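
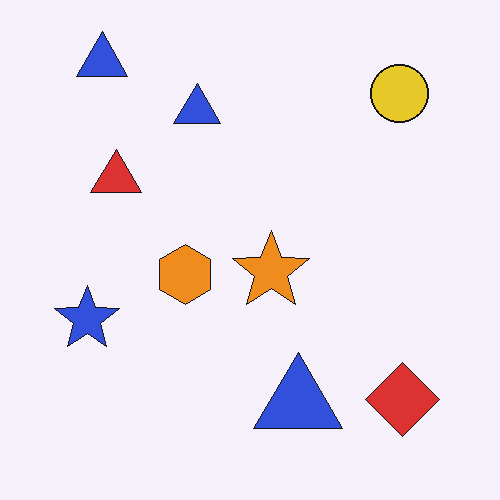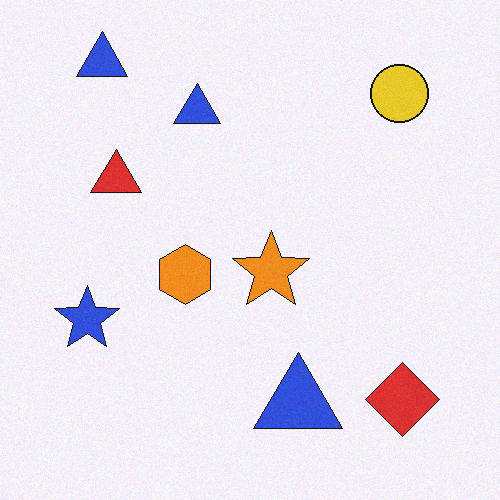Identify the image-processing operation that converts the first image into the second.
This is the original image degraded with a light layer of grain.

Random speckle covers the whole image, including the flat background.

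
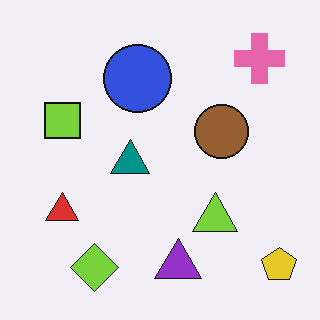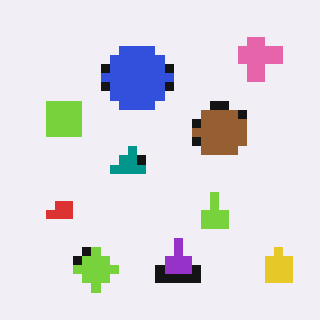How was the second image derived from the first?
The transformation is: heavily pixelated into large blocks.

Shapes are reduced to large square blocks; fine edges and outlines are lost — a downscale-then-upscale (mosaic) effect.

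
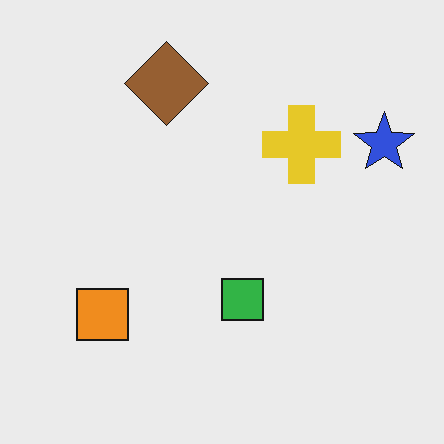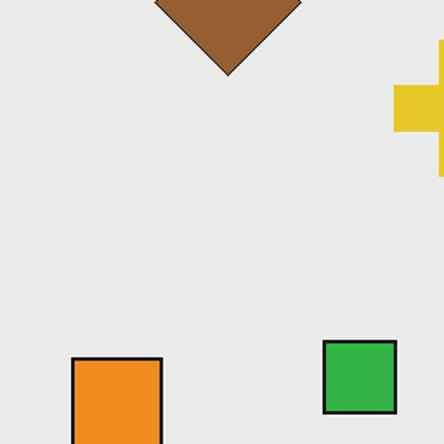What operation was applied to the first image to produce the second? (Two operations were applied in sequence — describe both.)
The transformation is: cropped tightly and scaled back up, then given moderate JPEG compression.

The visible shapes are larger and the field of view is narrower; shapes near the original edges may be partly or wholly outside the frame — a crop-and-rescale. Blocky 8×8 compression artifacts appear around shape edges and the flat background shows ringing — characteristic JPEG degradation.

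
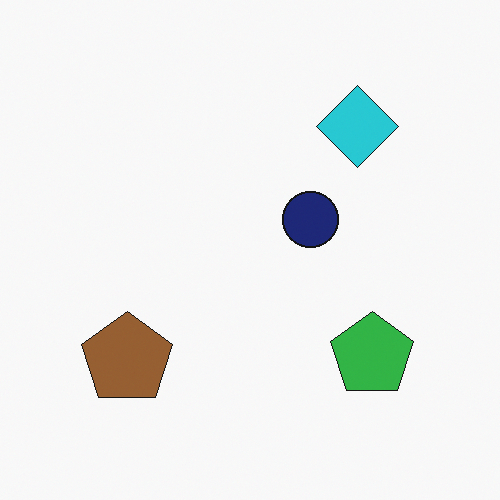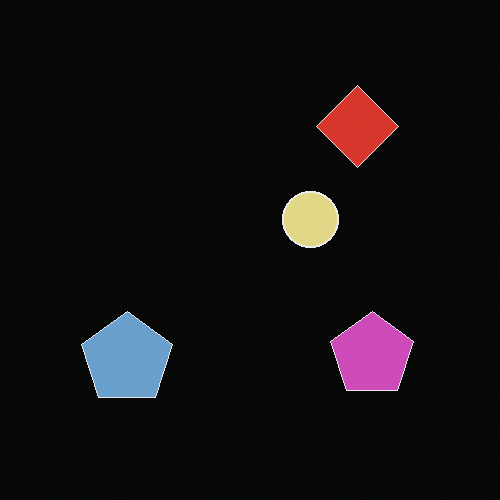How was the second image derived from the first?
This is the original image color-inverted (negative).

The light background has become dark and every shape's color is its complement — a photographic negative.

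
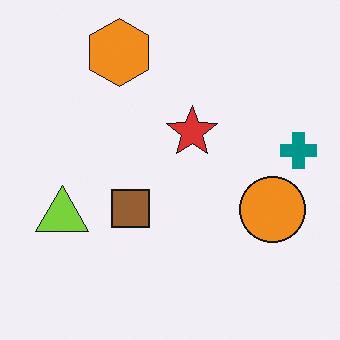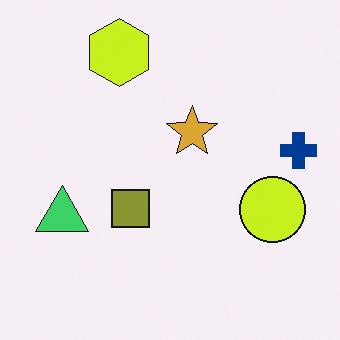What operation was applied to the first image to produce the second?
The image was hue-shifted by a small amount.

Every shape's color has rotated by the same amount around the hue wheel — a uniform hue shift.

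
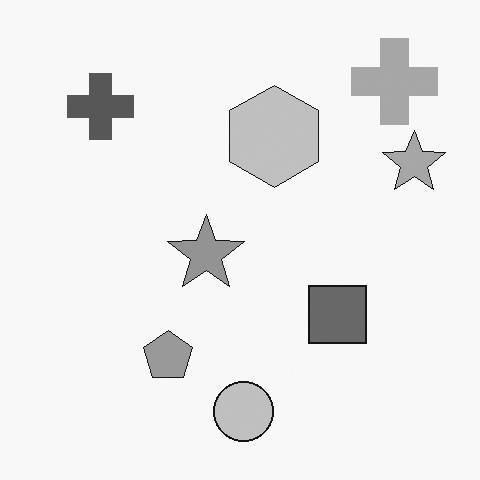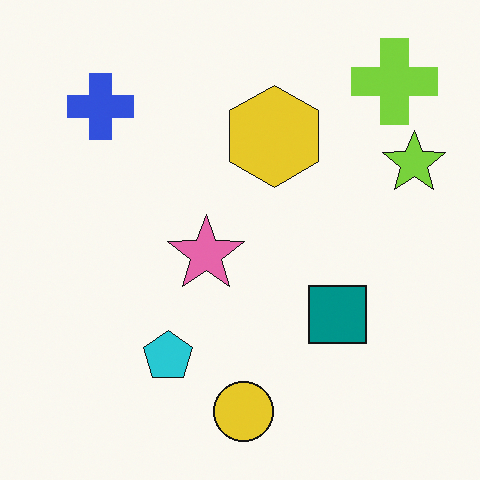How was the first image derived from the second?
It was converted to grayscale.

All color is removed — every shape is now a shade of grey.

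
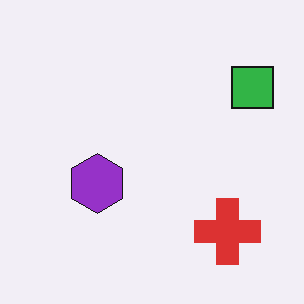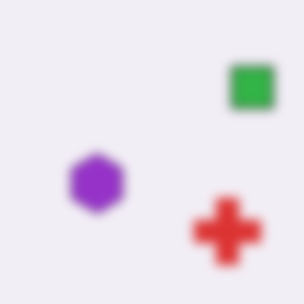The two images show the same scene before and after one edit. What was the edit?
This is the original image heavily blurred.

Shape edges and outlines are uniformly softened across the whole image.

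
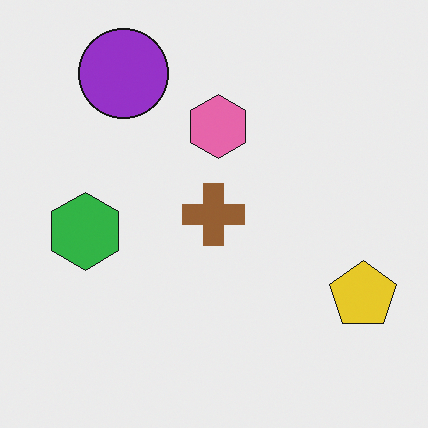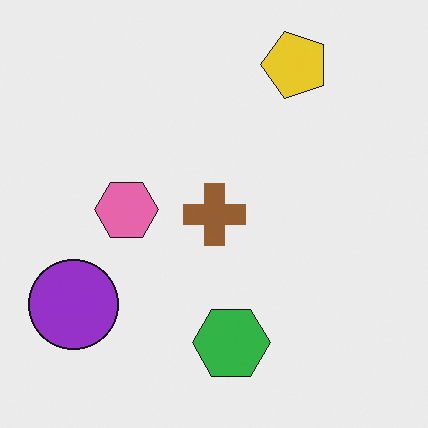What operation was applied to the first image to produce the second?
Rotated 90° counter-clockwise.

The yellow pentagon sits in the bottom-right of the first image and the top-right of the second — consistent with a whole-image 90° counter-clockwise rotation.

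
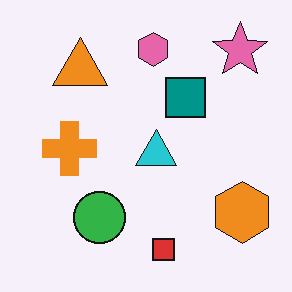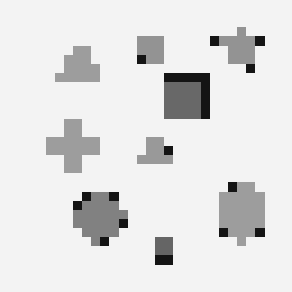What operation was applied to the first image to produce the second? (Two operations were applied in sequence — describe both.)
The transformation is: converted to grayscale, then heavily pixelated into large blocks.

All color is removed — every shape is now a shade of grey. Shapes are reduced to large square blocks; fine edges and outlines are lost — a downscale-then-upscale (mosaic) effect.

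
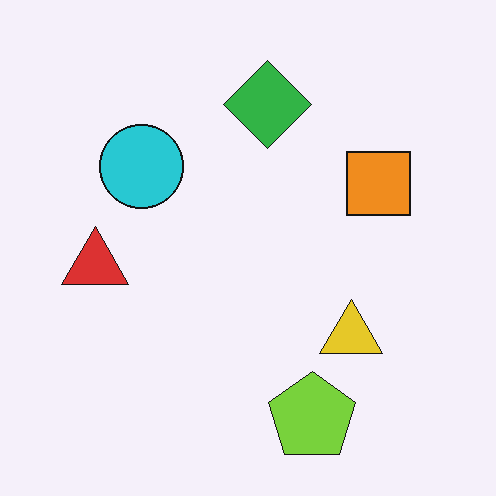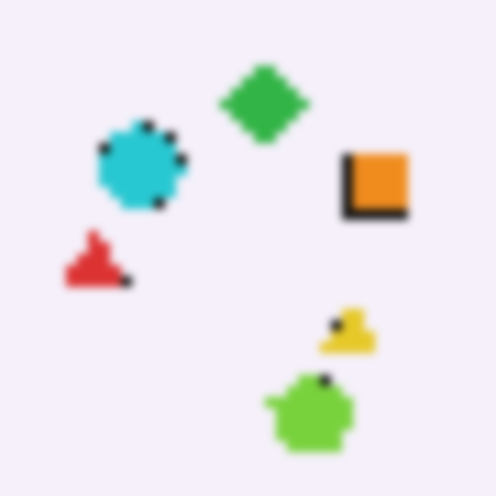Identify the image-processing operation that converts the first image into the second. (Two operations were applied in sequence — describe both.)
It was heavily pixelated into large blocks, then moderately blurred.

Shapes are reduced to large square blocks; fine edges and outlines are lost — a downscale-then-upscale (mosaic) effect. Shape edges and outlines are uniformly softened across the whole image.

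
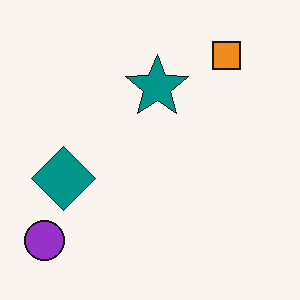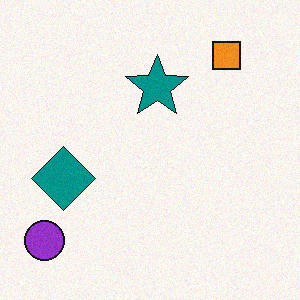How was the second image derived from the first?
The second image is the first degraded with a light layer of grain.

Random speckle covers the whole image, including the flat background.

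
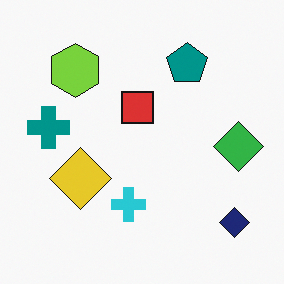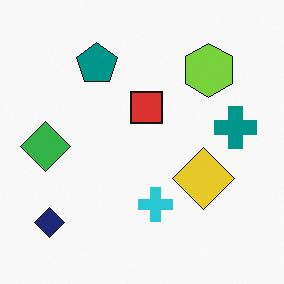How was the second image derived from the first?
It was flipped horizontally (left ↔ right).

The green diamond is in the right of the first image and the left of the second — shapes on opposite sides of the vertical midline have swapped in a mirror flip.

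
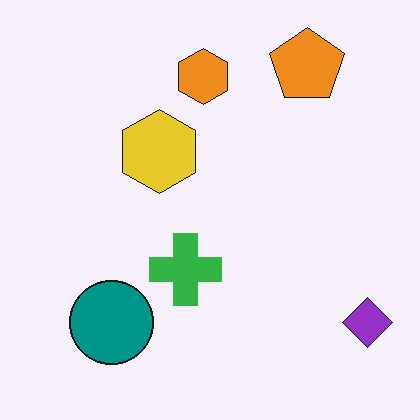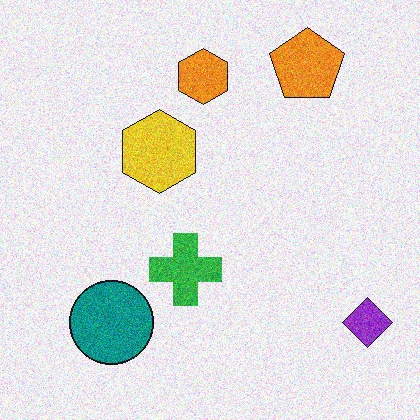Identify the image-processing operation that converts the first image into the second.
Degraded with moderate additive noise.

Random speckle covers the whole image, including the flat background.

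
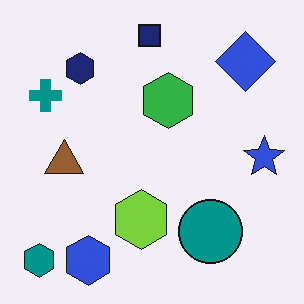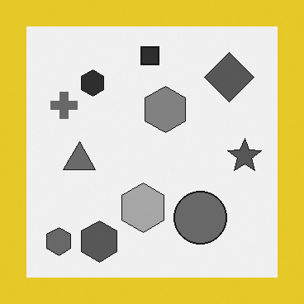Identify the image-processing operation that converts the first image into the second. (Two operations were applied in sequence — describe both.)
The transformation is: converted to grayscale, then framed with a yellow border.

All color is removed — every shape is now a shade of grey. A solid yellow frame runs around the edge of the second image, with the content slightly shrunk inside it.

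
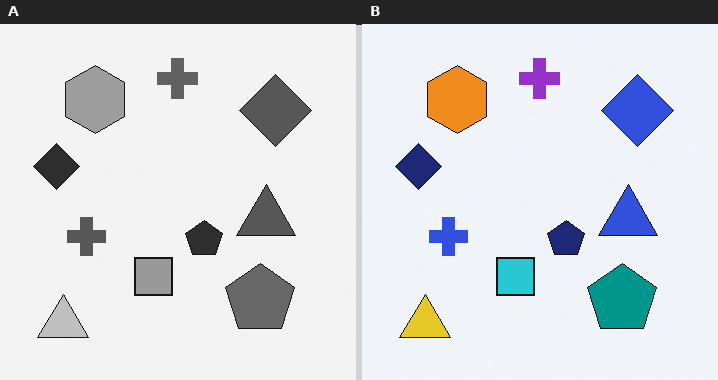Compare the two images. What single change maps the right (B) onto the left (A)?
The left (A) image is the right (B) converted to grayscale.

All color is removed — every shape is now a shade of grey.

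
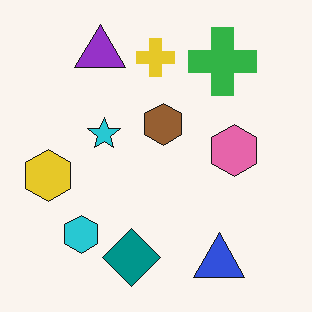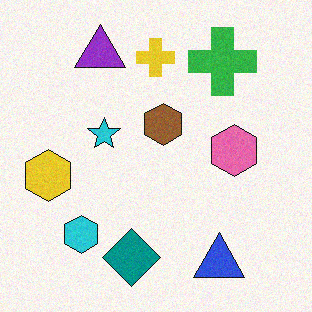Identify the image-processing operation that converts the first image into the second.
The transformation is: degraded with a light layer of grain.

Random speckle covers the whole image, including the flat background.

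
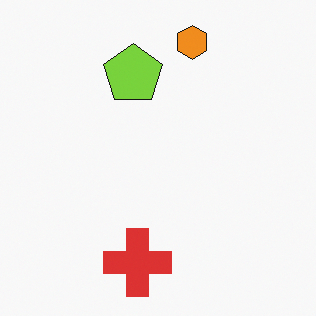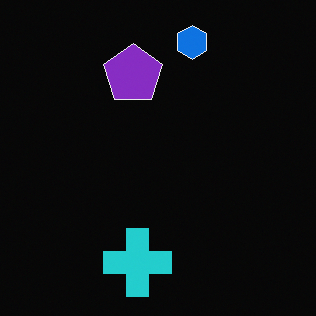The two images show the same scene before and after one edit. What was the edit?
Color-inverted (negative).

The light background has become dark and every shape's color is its complement — a photographic negative.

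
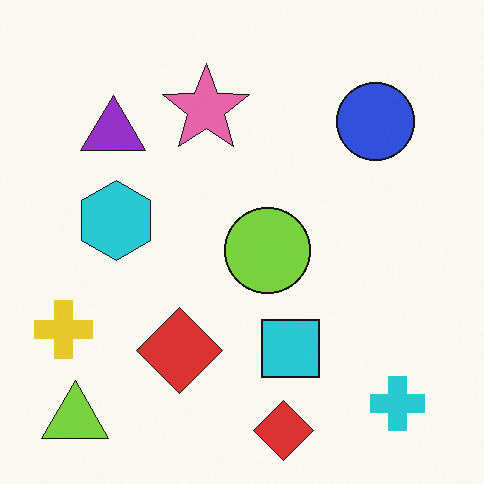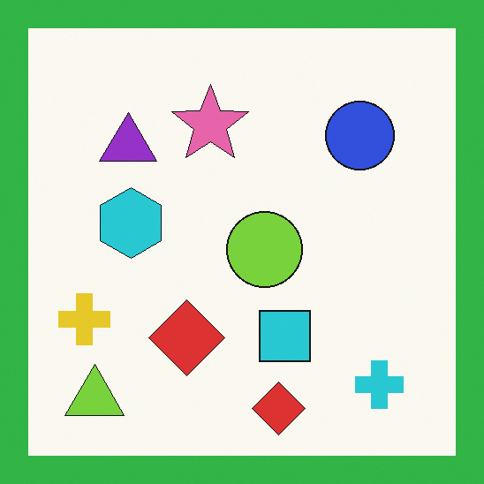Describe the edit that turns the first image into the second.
The transformation is: framed with a green border.

A solid green frame runs around the edge of the second image, with the content slightly shrunk inside it.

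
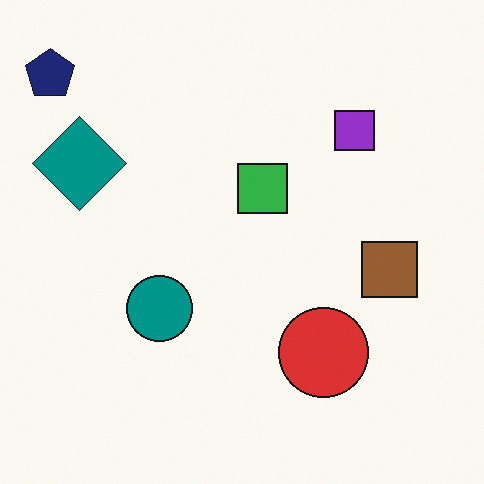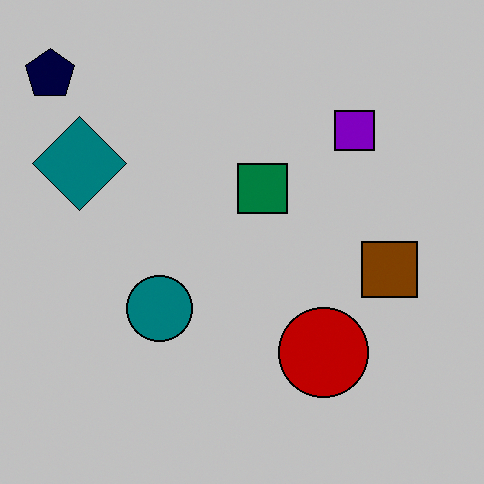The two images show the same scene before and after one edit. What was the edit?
This is the original image aggressively posterized.

Each flat color has snapped to a coarser quantized level — most visibly, the near-white background has dropped to a flat grey.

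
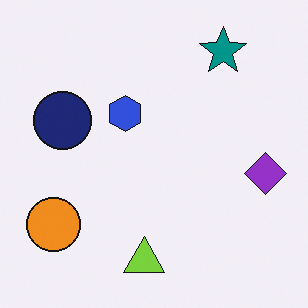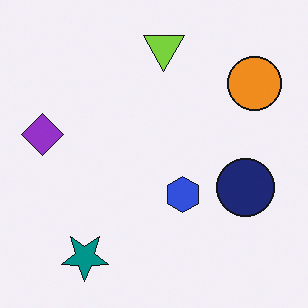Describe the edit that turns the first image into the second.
It was rotated 180°.

The teal star sits in the top-right of the first image and the bottom-left of the second — consistent with a whole-image 180° rotation.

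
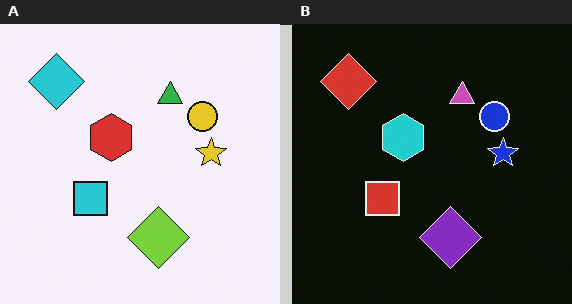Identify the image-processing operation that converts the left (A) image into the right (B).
Color-inverted (negative).

The light background has become dark and every shape's color is its complement — a photographic negative.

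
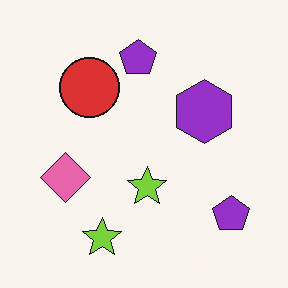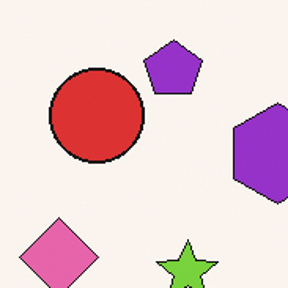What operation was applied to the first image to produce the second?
The transformation is: cropped slightly and scaled back up.

The visible shapes are larger and the field of view is narrower; shapes near the original edges may be partly or wholly outside the frame — a crop-and-rescale.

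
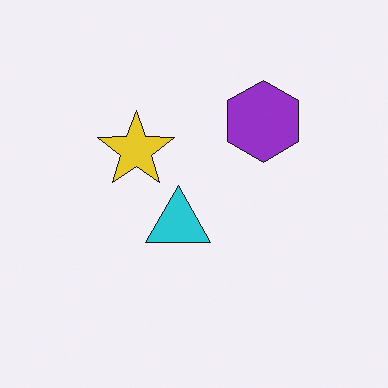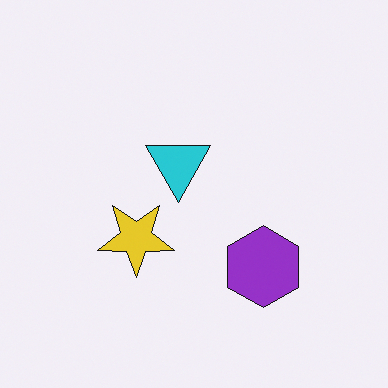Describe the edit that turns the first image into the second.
The second image is the first flipped vertically (top ↔ bottom).

The purple hexagon is in the top-right of the first image and the bottom-right of the second — shapes on opposite sides of the horizontal midline have swapped in a mirror flip.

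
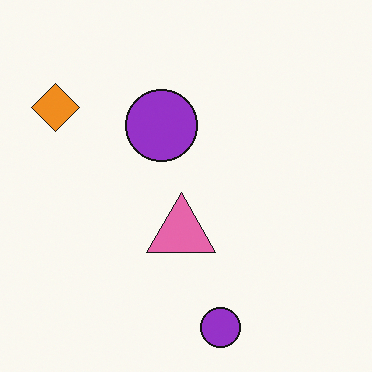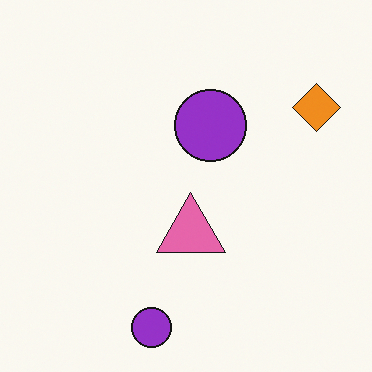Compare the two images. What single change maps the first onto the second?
The second image is the first flipped horizontally (left ↔ right).

The orange diamond is in the top-left of the first image and the top-right of the second — shapes on opposite sides of the vertical midline have swapped in a mirror flip.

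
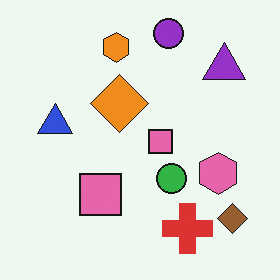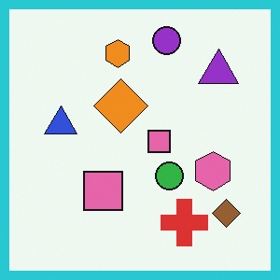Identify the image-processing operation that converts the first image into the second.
The image was framed with a cyan border.

A solid cyan frame runs around the edge of the second image, with the content slightly shrunk inside it.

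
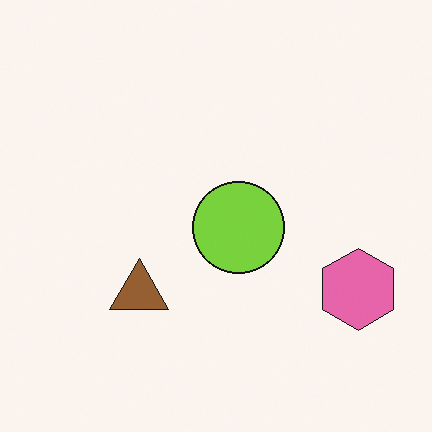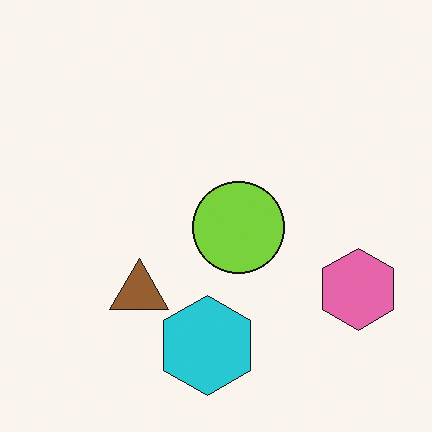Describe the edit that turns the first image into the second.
It was overlaid with an additional cyan hexagon.

A cyan hexagon appears in the second image that is absent from the first.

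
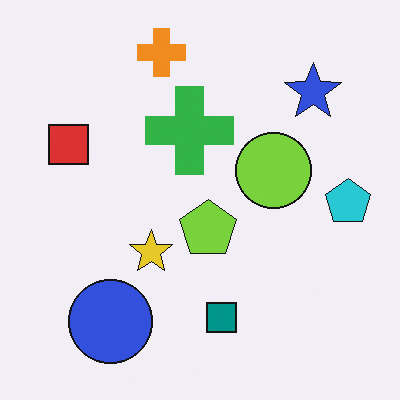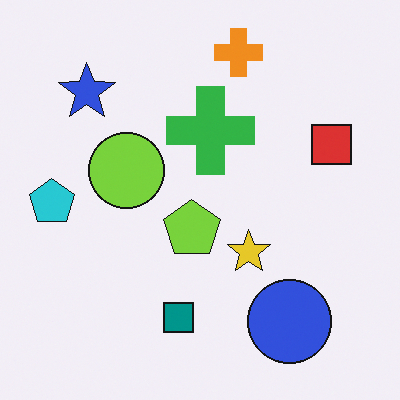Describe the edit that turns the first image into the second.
The transformation is: flipped horizontally (left ↔ right).

The cyan pentagon is in the right of the first image and the left of the second — shapes on opposite sides of the vertical midline have swapped in a mirror flip.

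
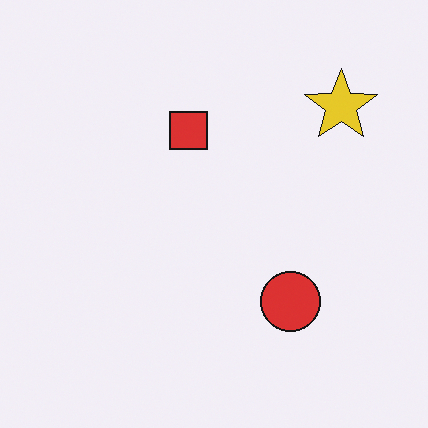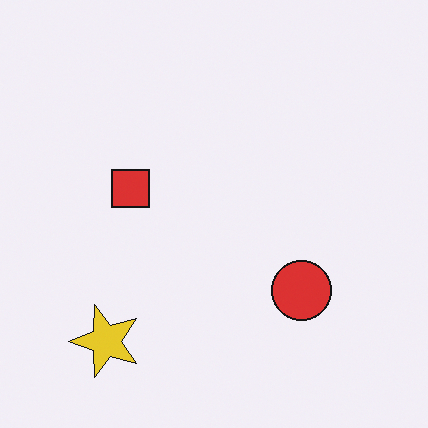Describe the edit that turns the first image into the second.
Transposed (reflected across the top-left ↔ bottom-right diagonal).

Shapes have swapped their row and column positions — what was in the top-right is now in the bottom-left — a diagonal reflection.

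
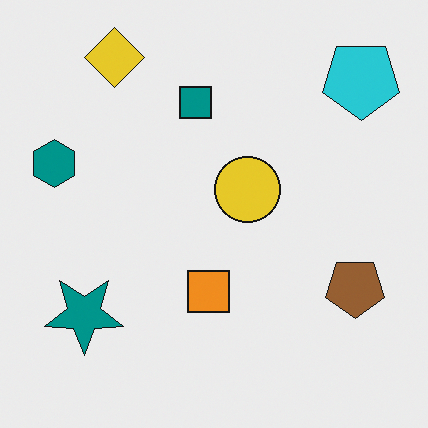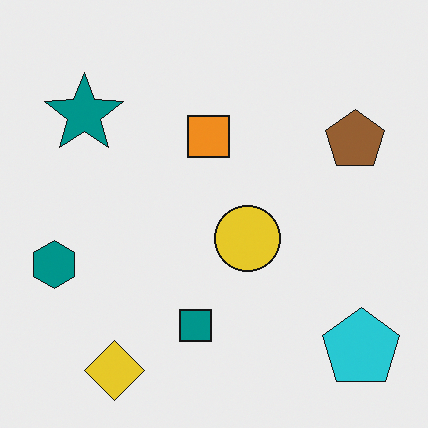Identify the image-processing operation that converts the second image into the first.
This is the original image flipped vertically (top ↔ bottom).

The yellow diamond is in the bottom-left of the second image and the top-left of the first — shapes on opposite sides of the horizontal midline have swapped in a mirror flip.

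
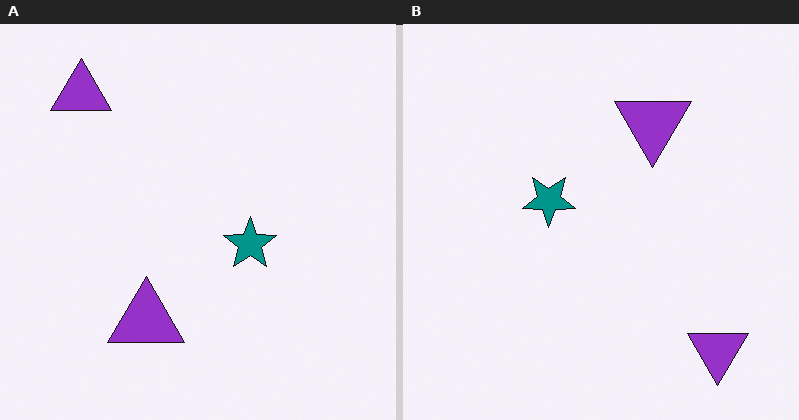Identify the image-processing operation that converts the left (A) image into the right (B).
The right (B) image is the left (A) rotated 180°.

The teal star sits in the center of the left (A) image and the center of the right (B) — consistent with a whole-image 180° rotation.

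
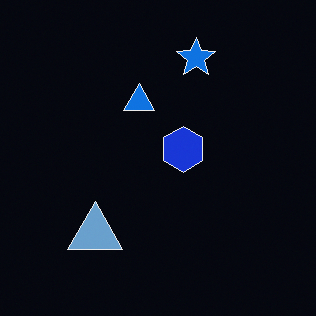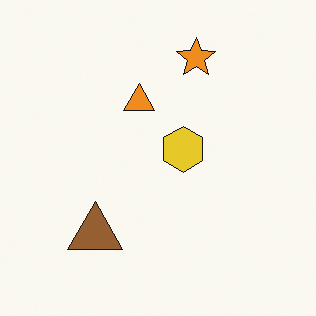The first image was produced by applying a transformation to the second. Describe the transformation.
It was color-inverted (negative).

The light background has become dark and every shape's color is its complement — a photographic negative.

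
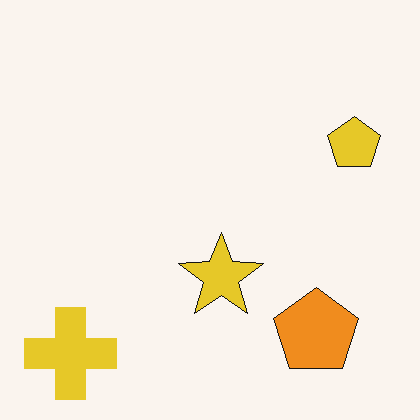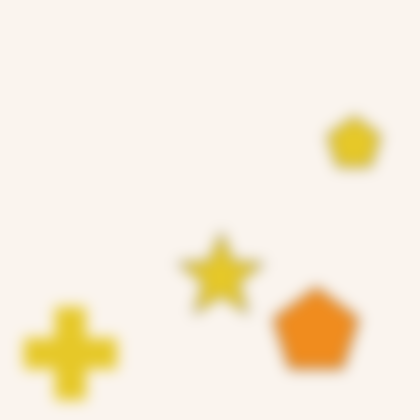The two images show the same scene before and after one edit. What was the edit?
The transformation is: strongly gaussian-blurred.

Shape edges and outlines are uniformly softened across the whole image.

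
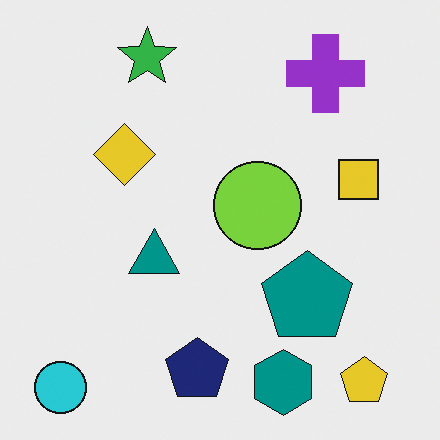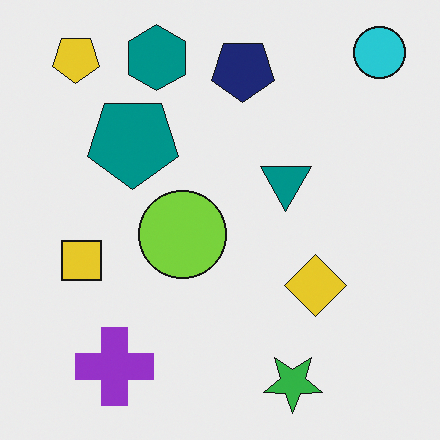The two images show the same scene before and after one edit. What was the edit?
Rotated 180°.

The cyan circle sits in the bottom-left of the first image and the top-right of the second — consistent with a whole-image 180° rotation.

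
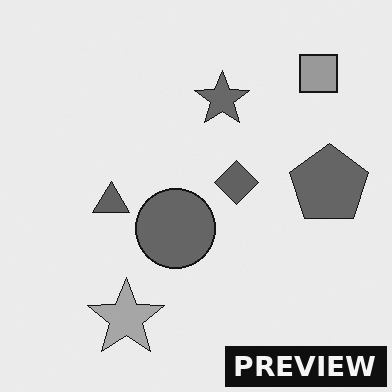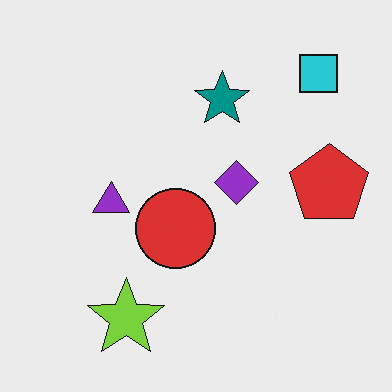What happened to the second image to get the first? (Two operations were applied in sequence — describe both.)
Converted to grayscale, then watermarked with the text "PREVIEW" in the lower-right corner.

All color is removed — every shape is now a shade of grey. A dark label reading "PREVIEW" appears in the lower-right corner.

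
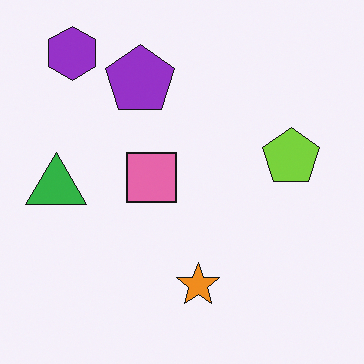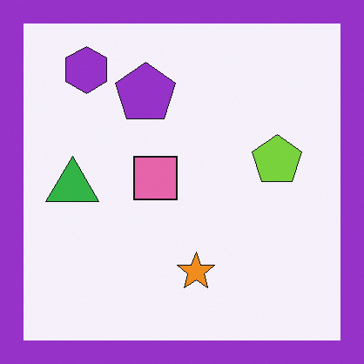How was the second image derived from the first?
The second image is the first framed with a purple border.

A solid purple frame runs around the edge of the second image, with the content slightly shrunk inside it.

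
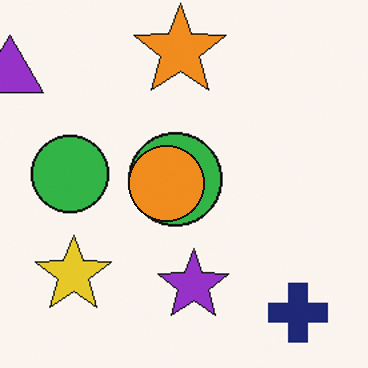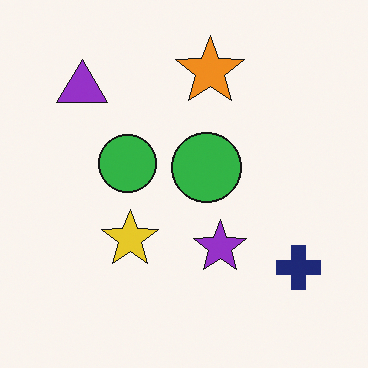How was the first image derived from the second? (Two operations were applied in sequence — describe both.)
The transformation is: cropped slightly and scaled back up, then overlaid with an additional orange circle.

The visible shapes are larger and the field of view is narrower; shapes near the original edges may be partly or wholly outside the frame — a crop-and-rescale. An orange circle appears in the first image that is absent from the second.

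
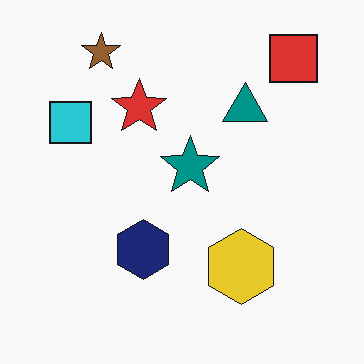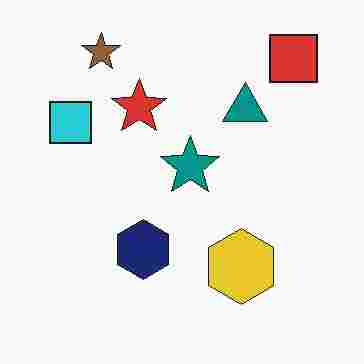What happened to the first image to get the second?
The second image is the first heavily JPEG-compressed with obvious blocking artifacts.

Blocky 8×8 compression artifacts appear around shape edges and the flat background shows ringing — characteristic JPEG degradation.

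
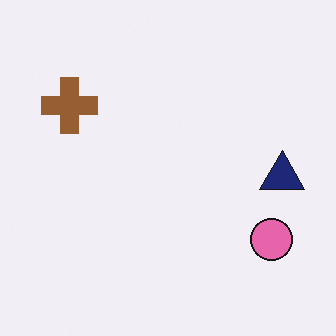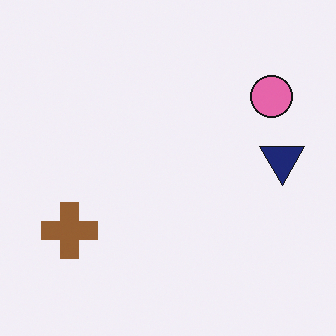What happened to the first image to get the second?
This is the original image flipped vertically (top ↔ bottom).

The pink circle is in the bottom-right of the first image and the top-right of the second — shapes on opposite sides of the horizontal midline have swapped in a mirror flip.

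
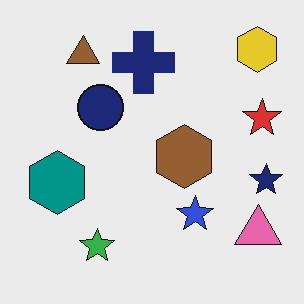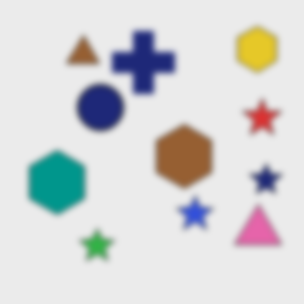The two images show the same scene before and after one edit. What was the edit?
The image was moderately blurred.

Shape edges and outlines are uniformly softened across the whole image.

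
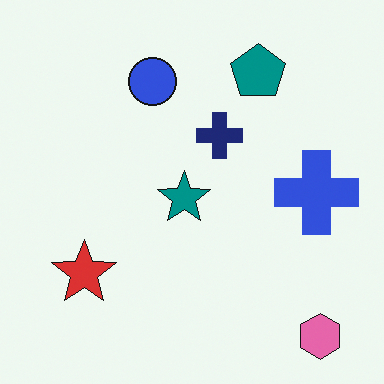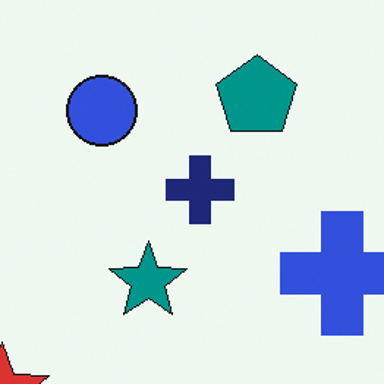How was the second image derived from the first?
This is the original image cropped to a modestly smaller region and rescaled.

The visible shapes are larger and the field of view is narrower; shapes near the original edges may be partly or wholly outside the frame — a crop-and-rescale.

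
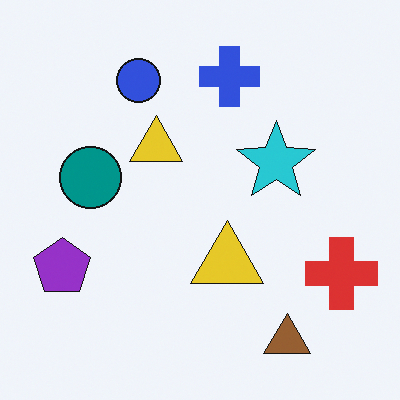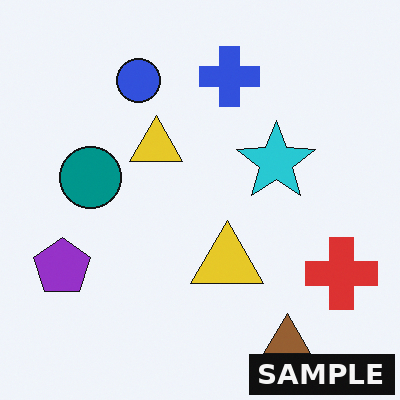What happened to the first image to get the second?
It was watermarked with the text "SAMPLE" in the lower-right corner.

A dark label reading "SAMPLE" appears in the lower-right corner.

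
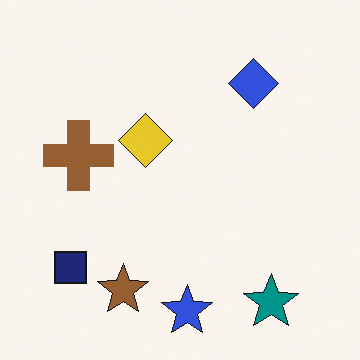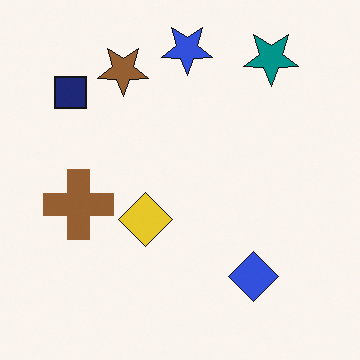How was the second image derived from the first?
Flipped vertically (top ↔ bottom).

The blue star is in the bottom of the first image and the top of the second — shapes on opposite sides of the horizontal midline have swapped in a mirror flip.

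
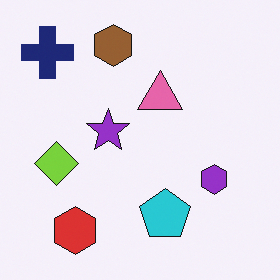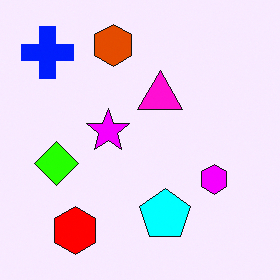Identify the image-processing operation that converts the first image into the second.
It was heavily oversaturated.

All colors are more vivid — a global saturation change.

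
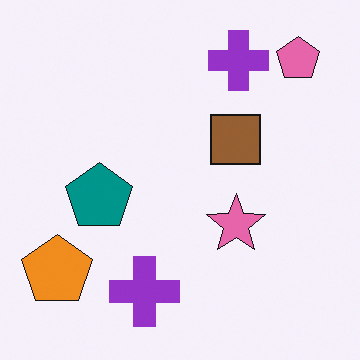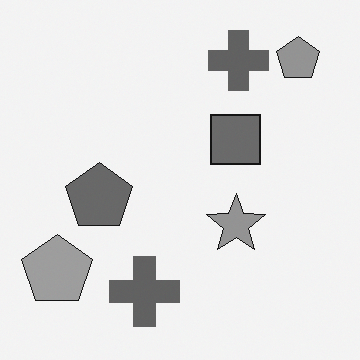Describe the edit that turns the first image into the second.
It was converted to grayscale.

All color is removed — every shape is now a shade of grey.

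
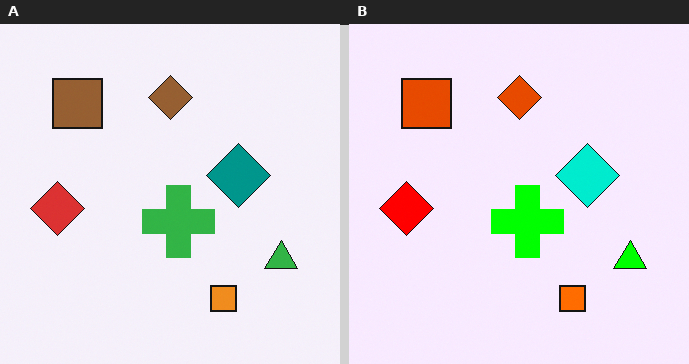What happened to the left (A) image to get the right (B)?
It was made much more vivid (saturation change).

All colors are more vivid — a global saturation change.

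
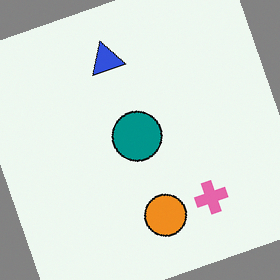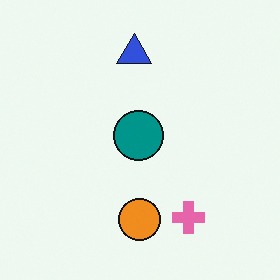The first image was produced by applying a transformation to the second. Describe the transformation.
This is the original image rotated counter-clockwise by a clearly visible amount.

Every shape is tilted by the same angle and the image corners show triangular fill wedges — a whole-image rotation by a non-right angle.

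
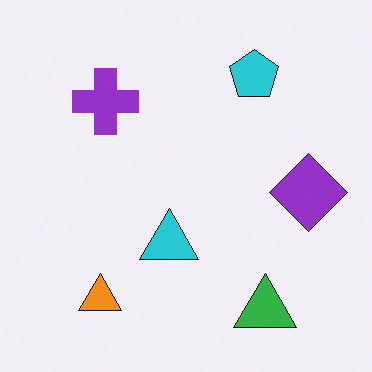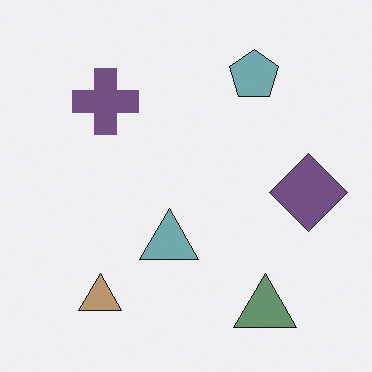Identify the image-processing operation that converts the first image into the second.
Made much more muted (saturation change).

All colors are more muted and greyish — a global saturation change.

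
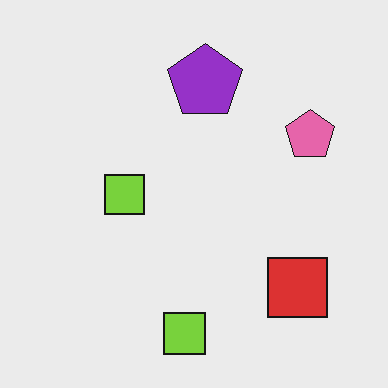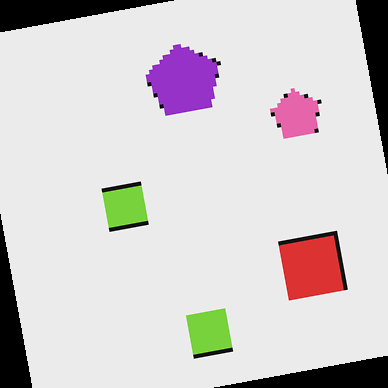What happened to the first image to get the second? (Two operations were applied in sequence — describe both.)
Mildly pixelated, then rotated counter-clockwise by a small amount.

Shapes are reduced to large square blocks; fine edges and outlines are lost — a downscale-then-upscale (mosaic) effect. Every shape is tilted by the same angle and the image corners show triangular fill wedges — a whole-image rotation by a non-right angle.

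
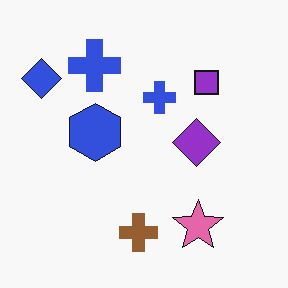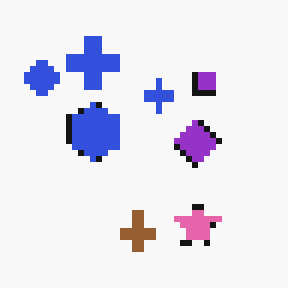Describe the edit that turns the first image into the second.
The image was moderately pixelated.

Shapes are reduced to large square blocks; fine edges and outlines are lost — a downscale-then-upscale (mosaic) effect.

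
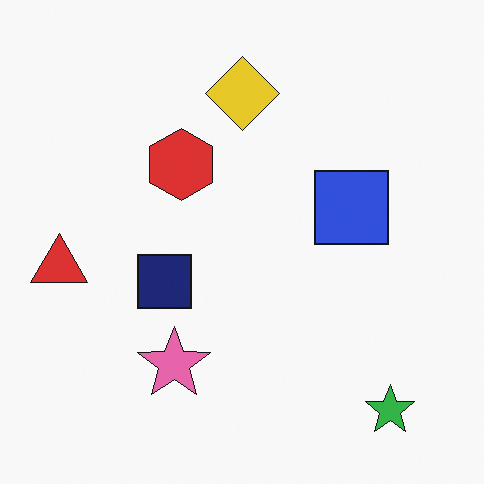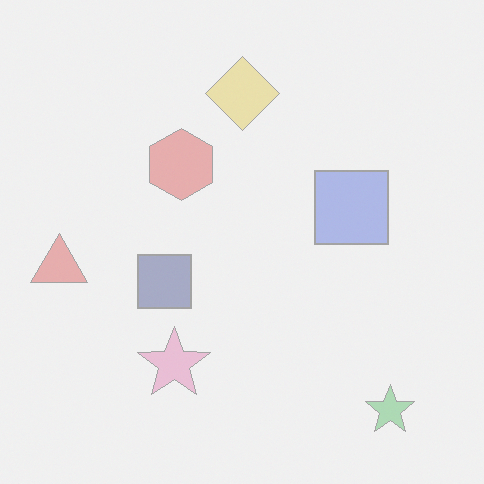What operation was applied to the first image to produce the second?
It was given much lower contrast.

Tones are pushed toward mid-grey across the whole image — a global contrast change.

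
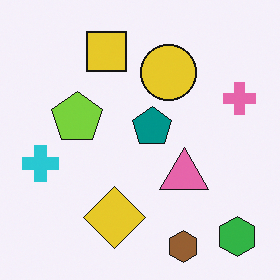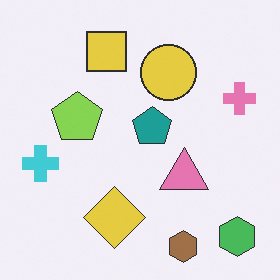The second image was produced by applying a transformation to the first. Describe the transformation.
The image was given slightly reduced contrast.

Tones are pushed toward mid-grey across the whole image — a global contrast change.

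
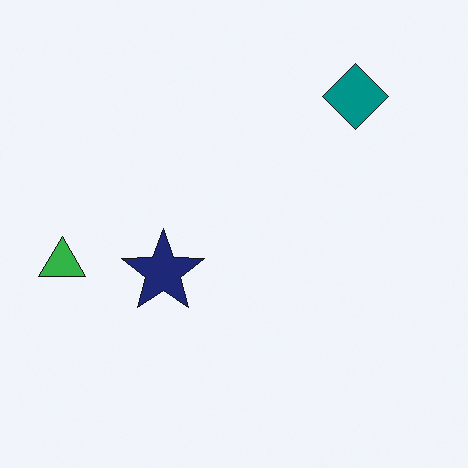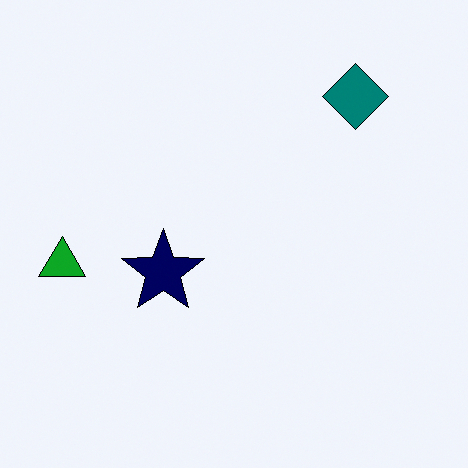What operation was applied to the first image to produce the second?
This is the original image given slightly increased contrast.

Tones are pushed away from mid-grey across the whole image — a global contrast change.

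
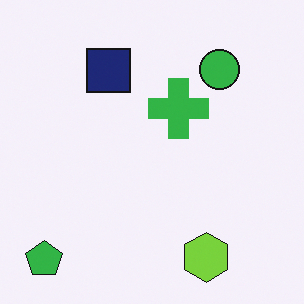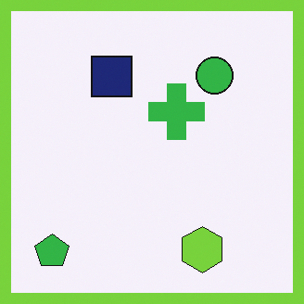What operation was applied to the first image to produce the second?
This is the original image framed with a lime border.

A solid lime frame runs around the edge of the second image, with the content slightly shrunk inside it.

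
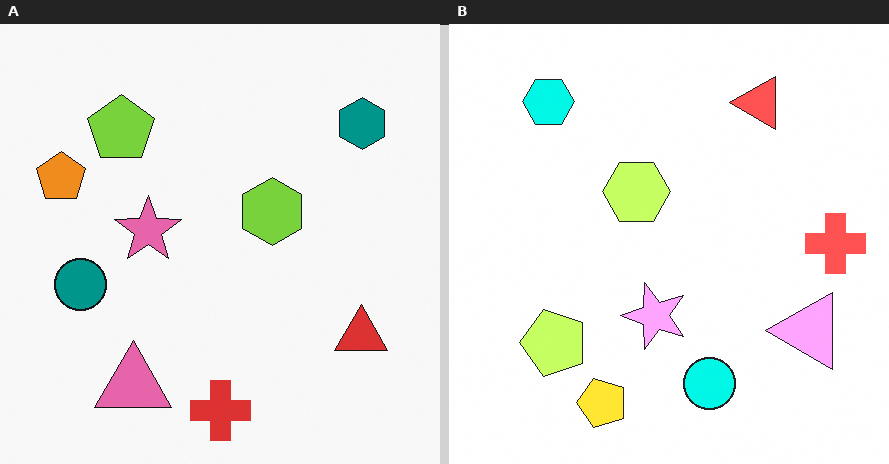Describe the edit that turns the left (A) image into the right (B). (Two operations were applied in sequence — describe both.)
This is the original image noticeably brightened, then rotated 90° counter-clockwise.

Every pixel — background and shapes alike — is uniformly brightened. The teal hexagon sits in the top-right of the left (A) image and the top-left of the right (B) — consistent with a whole-image 90° counter-clockwise rotation.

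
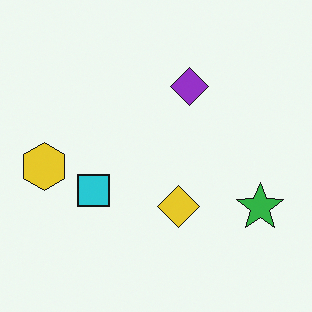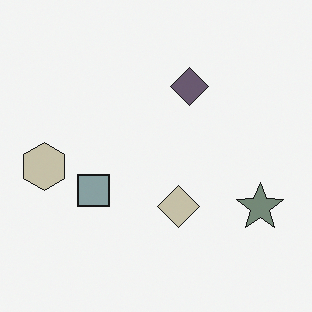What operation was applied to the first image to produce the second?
The image was heavily desaturated.

All colors are more muted and greyish — a global saturation change.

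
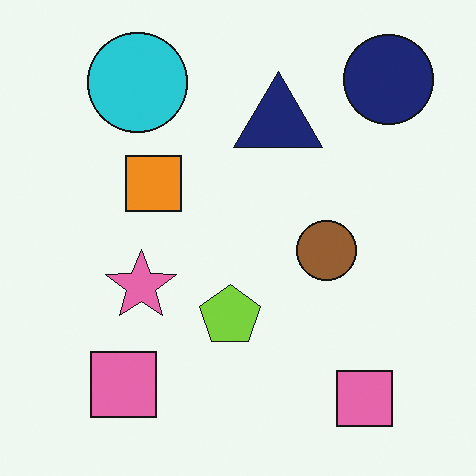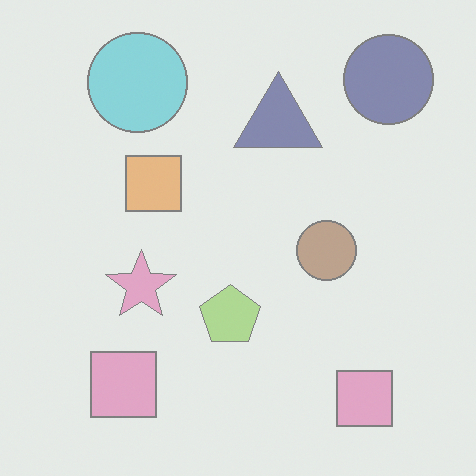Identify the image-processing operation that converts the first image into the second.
The second image is the first given much lower contrast.

Tones are pushed toward mid-grey across the whole image — a global contrast change.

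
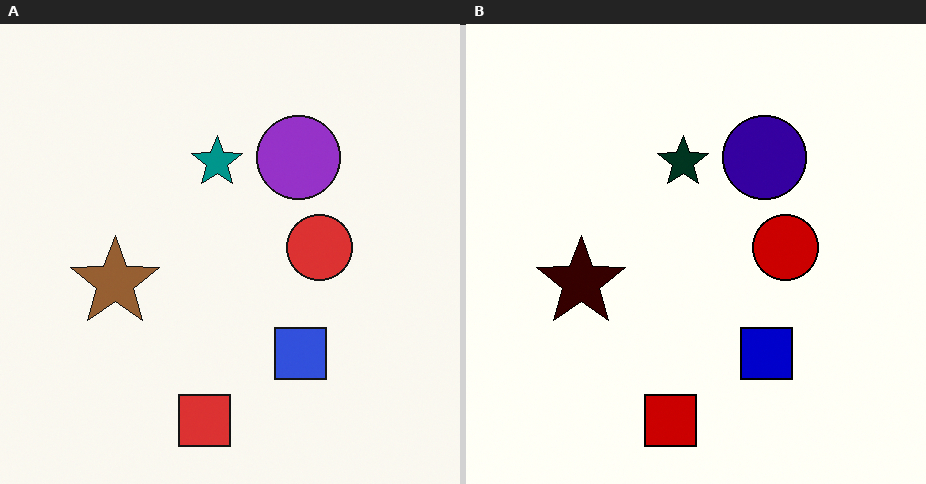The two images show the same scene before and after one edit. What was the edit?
The right (B) image is the left (A) boosted in contrast.

Tones are pushed away from mid-grey across the whole image — a global contrast change.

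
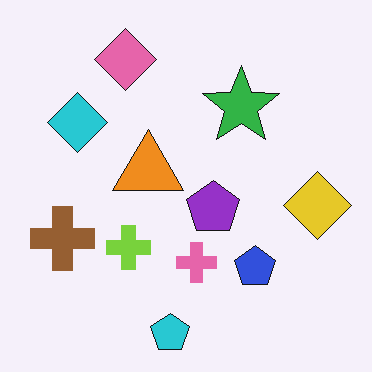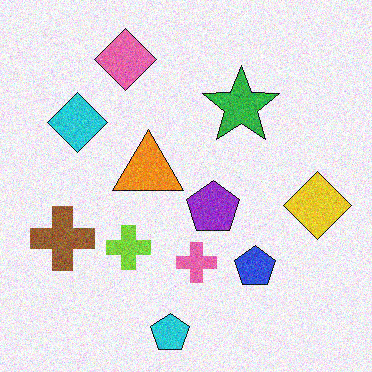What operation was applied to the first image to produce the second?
The transformation is: degraded with visible gaussian noise.

Random speckle covers the whole image, including the flat background.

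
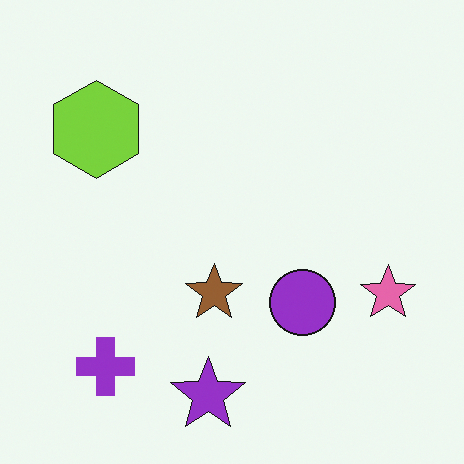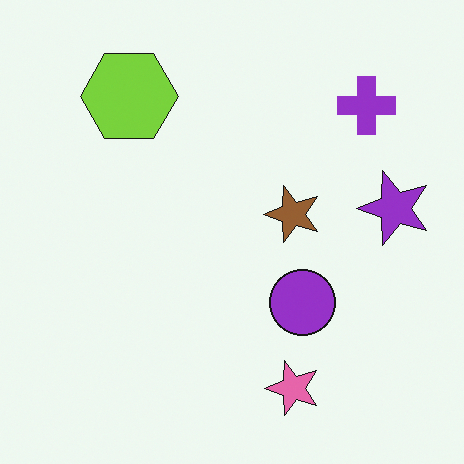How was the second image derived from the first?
The second image is the first transposed (reflected across the top-left ↔ bottom-right diagonal).

Shapes have swapped their row and column positions — what was in the top-right is now in the bottom-left — a diagonal reflection.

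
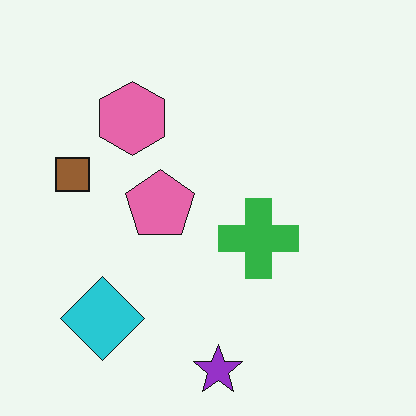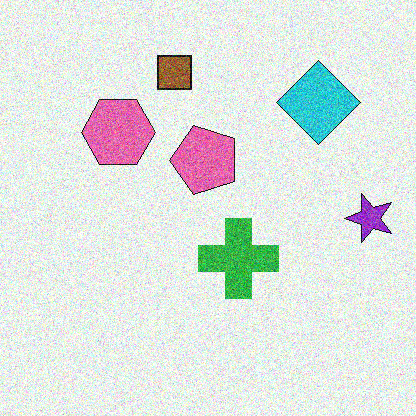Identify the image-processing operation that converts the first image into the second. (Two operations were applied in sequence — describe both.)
The second image is the first transposed (reflected across the top-left ↔ bottom-right diagonal), then degraded with heavy additive noise.

Shapes have swapped their row and column positions — what was in the top-right is now in the bottom-left — a diagonal reflection. Random speckle covers the whole image, including the flat background.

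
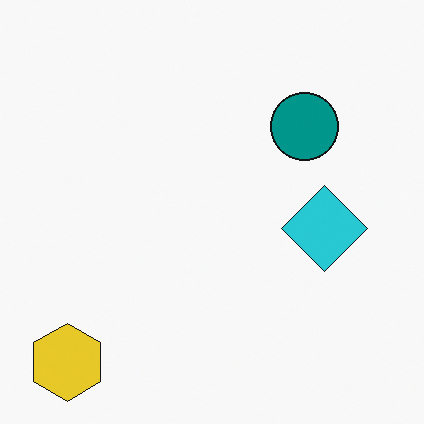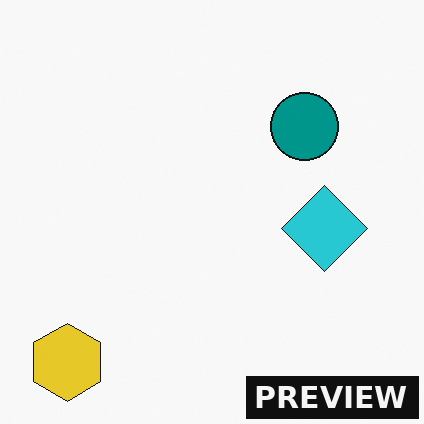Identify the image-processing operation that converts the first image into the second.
The transformation is: watermarked with the text "PREVIEW" in the lower-right corner.

A dark label reading "PREVIEW" appears in the lower-right corner.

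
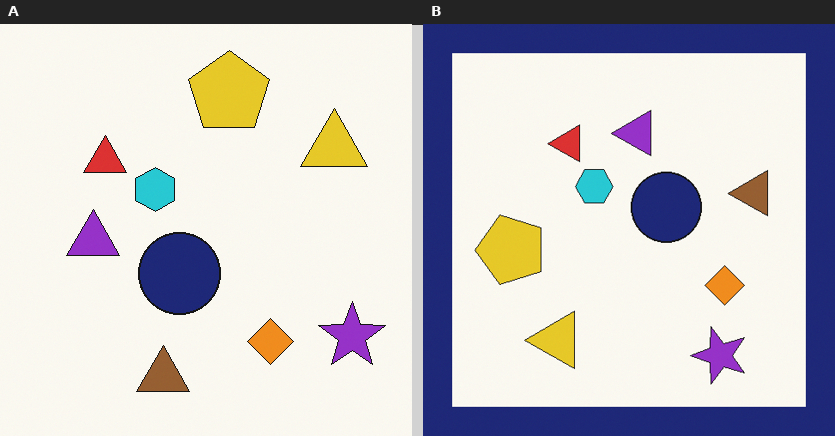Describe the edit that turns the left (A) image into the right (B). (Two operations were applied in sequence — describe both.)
The right (B) image is the left (A) transposed (reflected across the top-left ↔ bottom-right diagonal), then framed with a navy border.

Shapes have swapped their row and column positions — what was in the top-right is now in the bottom-left — a diagonal reflection. A solid navy frame runs around the edge of the right (B) image, with the content slightly shrunk inside it.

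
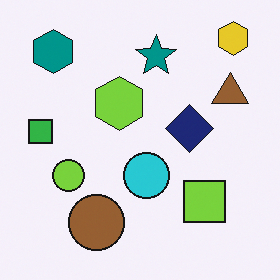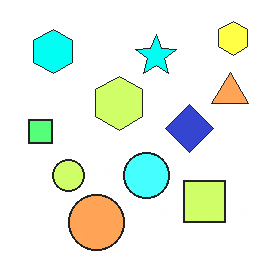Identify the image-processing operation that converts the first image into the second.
This is the original image noticeably brightened.

Every pixel — background and shapes alike — is uniformly brightened.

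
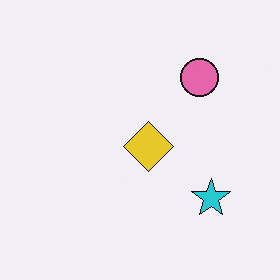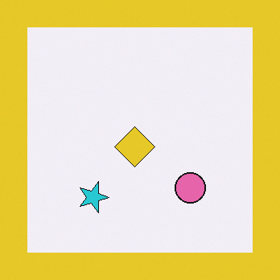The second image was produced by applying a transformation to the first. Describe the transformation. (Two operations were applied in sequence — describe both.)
The second image is the first rotated 90° clockwise, then framed with a yellow border.

The cyan star sits in the bottom-right of the first image and the bottom-left of the second — consistent with a whole-image 90° clockwise rotation. A solid yellow frame runs around the edge of the second image, with the content slightly shrunk inside it.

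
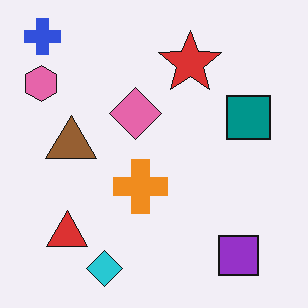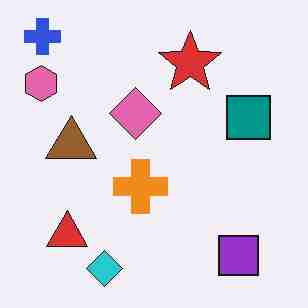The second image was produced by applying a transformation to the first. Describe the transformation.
The transformation is: heavily JPEG-compressed with obvious blocking artifacts.

Blocky 8×8 compression artifacts appear around shape edges and the flat background shows ringing — characteristic JPEG degradation.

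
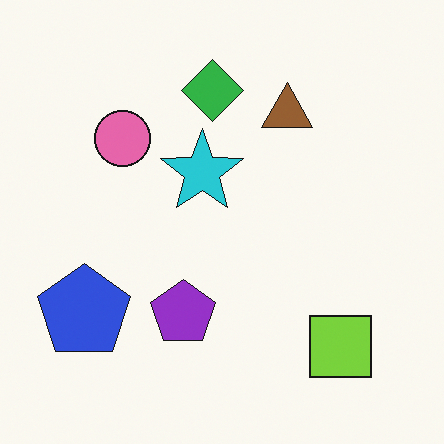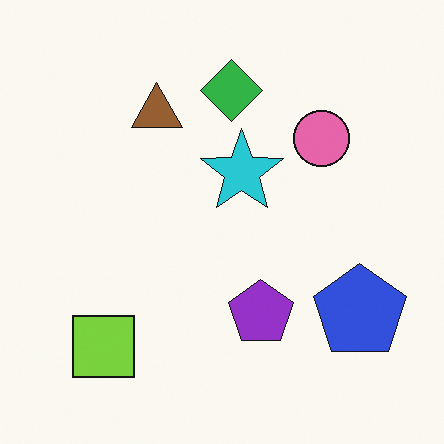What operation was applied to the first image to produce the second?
It was flipped horizontally (left ↔ right).

The blue pentagon is in the bottom-left of the first image and the bottom-right of the second — shapes on opposite sides of the vertical midline have swapped in a mirror flip.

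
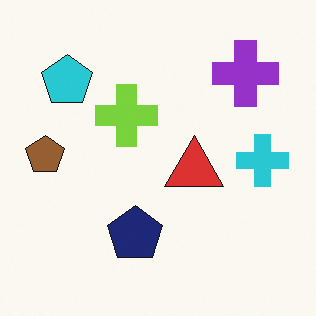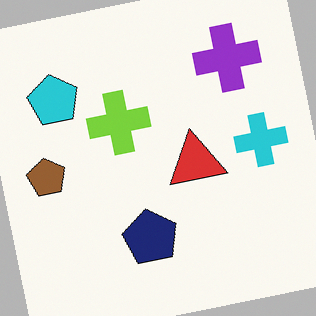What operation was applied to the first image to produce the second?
The image was rotated counter-clockwise by a few degrees.

Every shape is tilted by the same angle and the image corners show triangular fill wedges — a whole-image rotation by a non-right angle.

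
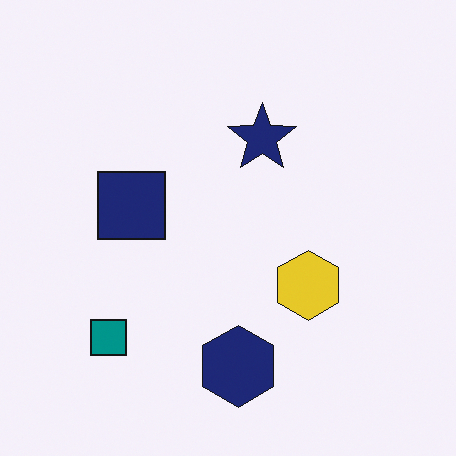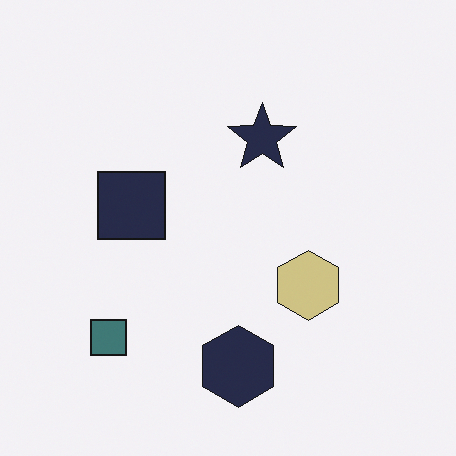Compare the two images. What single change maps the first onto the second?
It was made much more muted (saturation change).

All colors are more muted and greyish — a global saturation change.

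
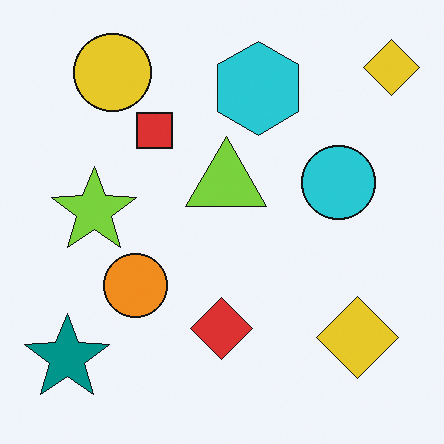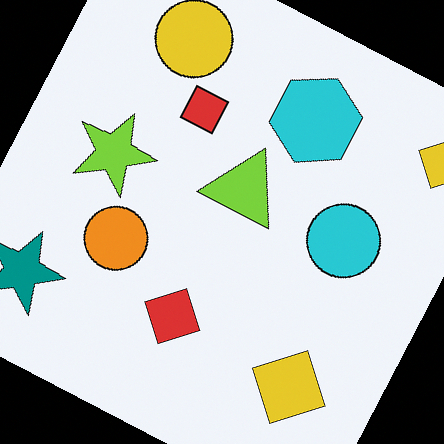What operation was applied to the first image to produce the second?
The transformation is: rotated clockwise by a clearly visible amount.

Every shape is tilted by the same angle and the image corners show triangular fill wedges — a whole-image rotation by a non-right angle.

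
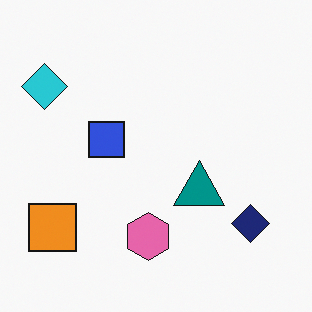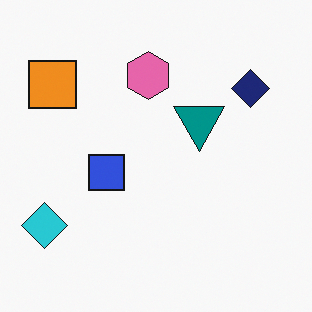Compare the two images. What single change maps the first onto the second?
This is the original image flipped vertically (top ↔ bottom).

The pink hexagon is in the bottom of the first image and the top of the second — shapes on opposite sides of the horizontal midline have swapped in a mirror flip.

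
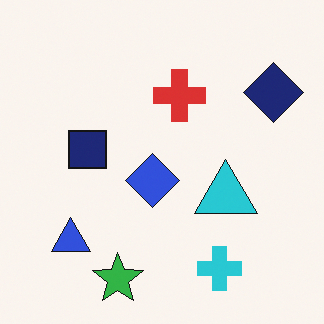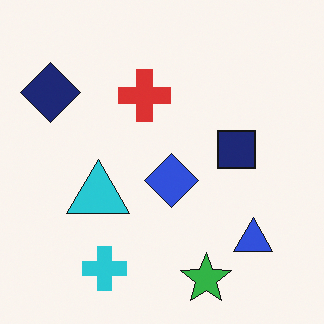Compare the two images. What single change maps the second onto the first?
The transformation is: flipped horizontally (left ↔ right).

The navy diamond is in the top-left of the second image and the top-right of the first — shapes on opposite sides of the vertical midline have swapped in a mirror flip.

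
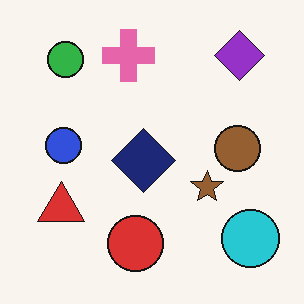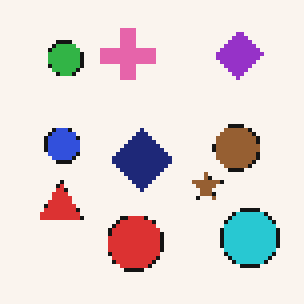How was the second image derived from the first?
The image was mildly pixelated.

Shapes are reduced to large square blocks; fine edges and outlines are lost — a downscale-then-upscale (mosaic) effect.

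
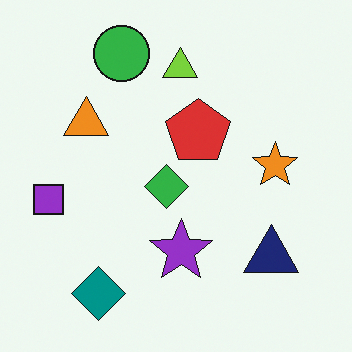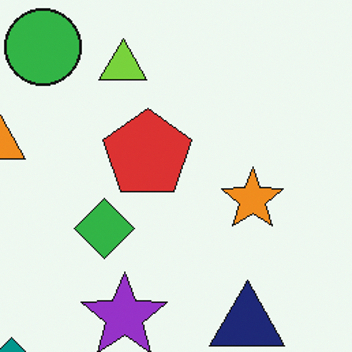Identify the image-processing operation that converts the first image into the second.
The transformation is: cropped to a modestly smaller region and rescaled.

The visible shapes are larger and the field of view is narrower; shapes near the original edges may be partly or wholly outside the frame — a crop-and-rescale.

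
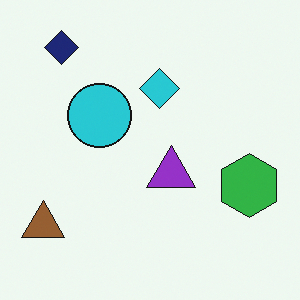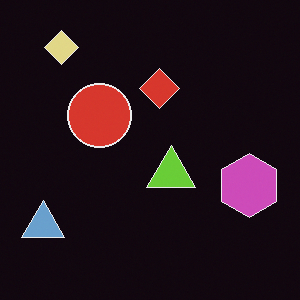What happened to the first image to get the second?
It was color-inverted (negative).

The light background has become dark and every shape's color is its complement — a photographic negative.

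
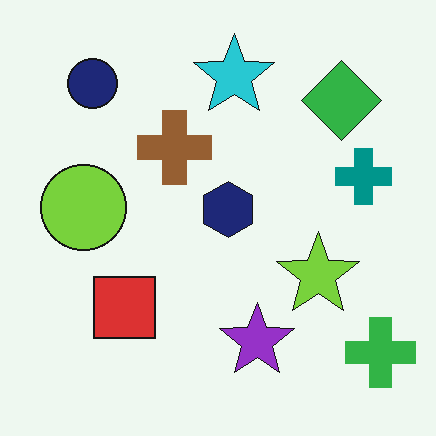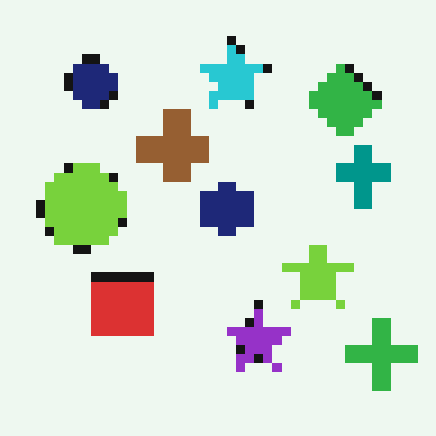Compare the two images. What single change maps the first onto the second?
The image was heavily pixelated into large blocks.

Shapes are reduced to large square blocks; fine edges and outlines are lost — a downscale-then-upscale (mosaic) effect.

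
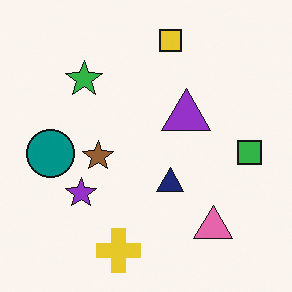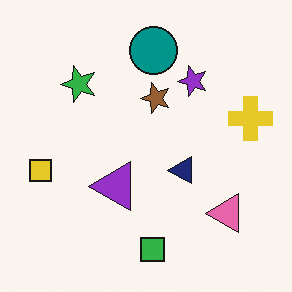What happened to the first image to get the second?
Transposed (reflected across the top-left ↔ bottom-right diagonal).

Shapes have swapped their row and column positions — what was in the top-right is now in the bottom-left — a diagonal reflection.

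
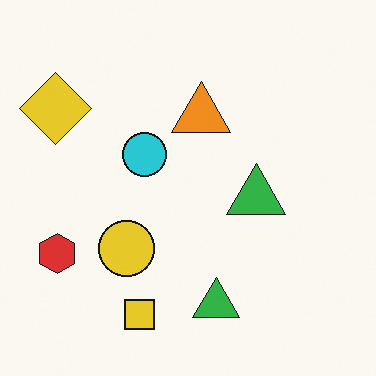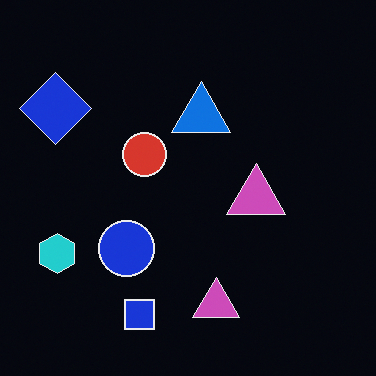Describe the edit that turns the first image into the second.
This is the original image color-inverted (negative).

The light background has become dark and every shape's color is its complement — a photographic negative.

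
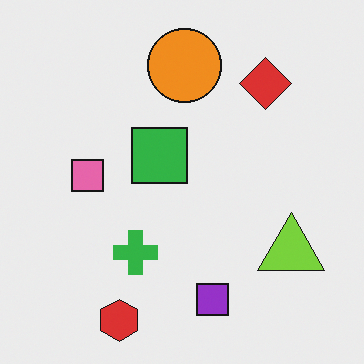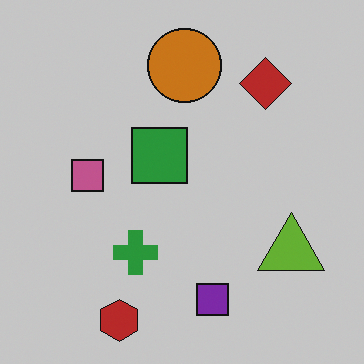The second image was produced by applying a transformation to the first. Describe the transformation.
The second image is the first slightly darkened.

Every pixel — background and shapes alike — is uniformly darkened.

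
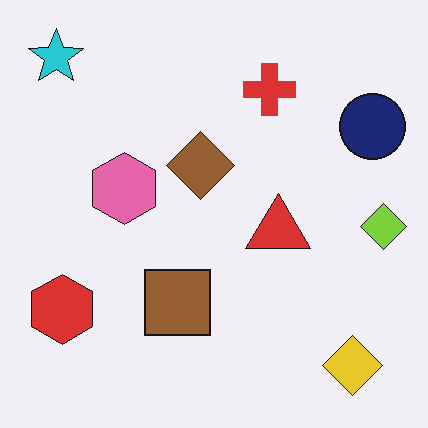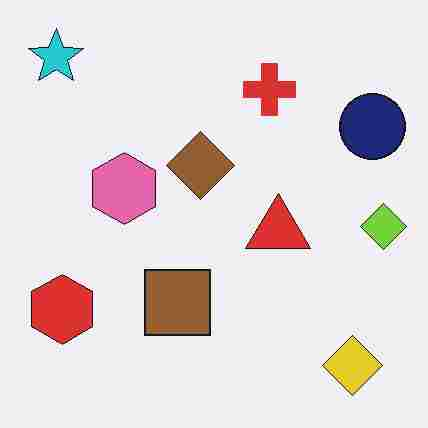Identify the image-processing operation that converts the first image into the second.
The transformation is: degraded with heavy JPEG compression.

Blocky 8×8 compression artifacts appear around shape edges and the flat background shows ringing — characteristic JPEG degradation.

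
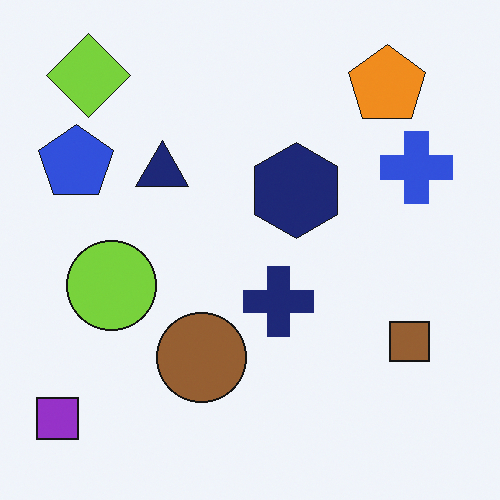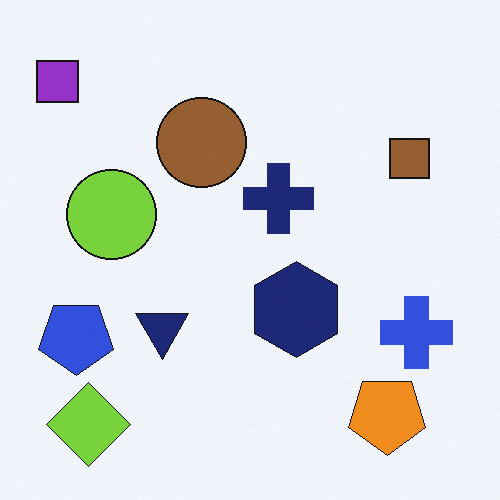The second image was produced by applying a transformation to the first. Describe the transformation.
The transformation is: flipped vertically (top ↔ bottom).

The lime diamond is in the top-left of the first image and the bottom-left of the second — shapes on opposite sides of the horizontal midline have swapped in a mirror flip.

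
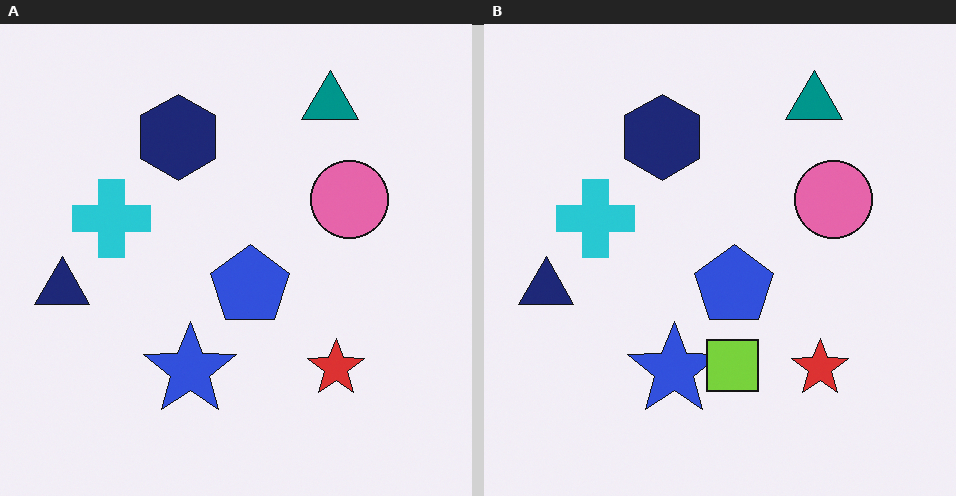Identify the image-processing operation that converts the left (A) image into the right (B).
Overlaid with an additional lime square.

A lime square appears in the right (B) image that is absent from the left (A).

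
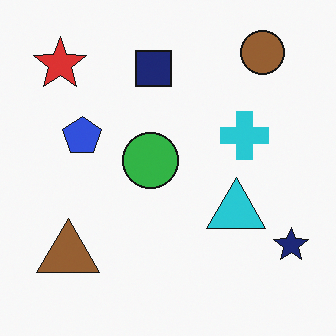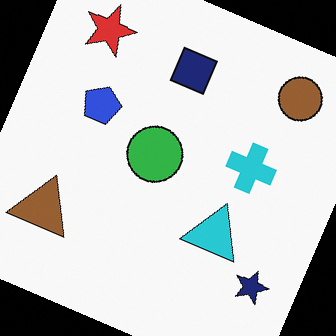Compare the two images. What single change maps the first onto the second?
Rotated clockwise by a moderate amount.

Every shape is tilted by the same angle and the image corners show triangular fill wedges — a whole-image rotation by a non-right angle.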